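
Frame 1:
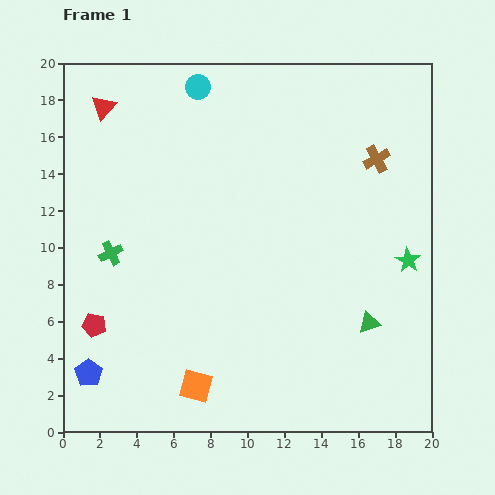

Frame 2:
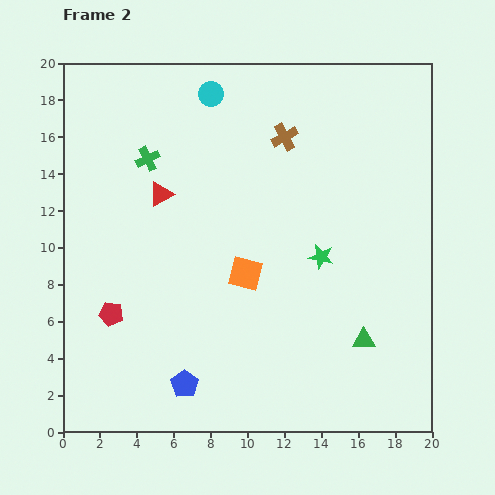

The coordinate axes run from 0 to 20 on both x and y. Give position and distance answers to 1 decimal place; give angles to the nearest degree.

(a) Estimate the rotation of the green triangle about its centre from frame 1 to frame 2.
17° clockwise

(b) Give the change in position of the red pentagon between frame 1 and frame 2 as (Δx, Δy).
(0.9, 0.6)

The red pentagon was at (1.7, 5.8) in frame 1 and (2.6, 6.4) in frame 2.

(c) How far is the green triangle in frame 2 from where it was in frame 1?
0.9

The green triangle moved from (16.6, 5.9) to (16.3, 5.0), a distance of √(0.3² + 0.9²) ≈ 0.9.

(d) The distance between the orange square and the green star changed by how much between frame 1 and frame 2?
-9.2

Distance in frame 1: 13.4. Distance in frame 2: 4.2.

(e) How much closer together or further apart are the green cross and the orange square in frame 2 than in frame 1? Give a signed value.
-0.3

Distance in frame 1: 8.5. Distance in frame 2: 8.2.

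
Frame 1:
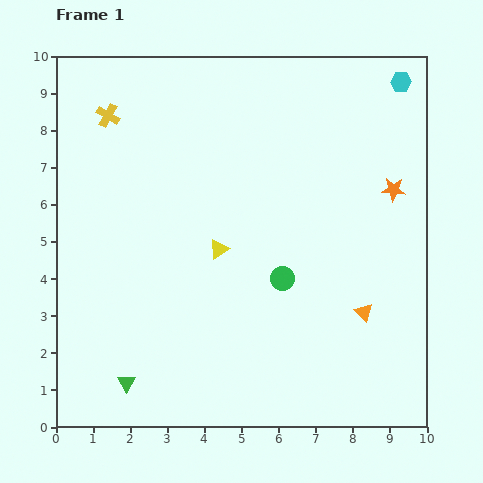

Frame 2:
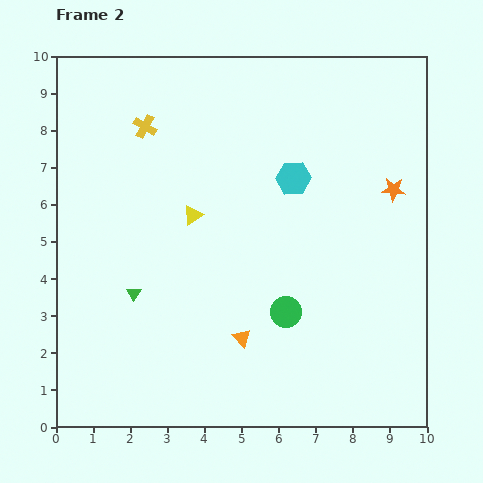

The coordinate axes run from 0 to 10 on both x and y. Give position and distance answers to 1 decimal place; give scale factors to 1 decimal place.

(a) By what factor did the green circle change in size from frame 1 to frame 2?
1.3×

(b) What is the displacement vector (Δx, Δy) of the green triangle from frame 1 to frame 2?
(0.2, 2.4)

The green triangle was at (1.9, 1.2) in frame 1 and (2.1, 3.6) in frame 2.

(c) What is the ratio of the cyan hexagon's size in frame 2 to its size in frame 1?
1.7×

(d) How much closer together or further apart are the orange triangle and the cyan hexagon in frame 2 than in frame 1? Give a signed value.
-1.8

Distance in frame 1: 6.3. Distance in frame 2: 4.5.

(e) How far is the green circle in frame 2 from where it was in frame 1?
0.9

The green circle moved from (6.1, 4.0) to (6.2, 3.1), a distance of √(0.1² + 0.9²) ≈ 0.9.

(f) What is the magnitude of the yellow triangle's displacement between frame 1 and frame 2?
1.1

The yellow triangle moved from (4.4, 4.8) to (3.7, 5.7), a distance of √(0.7² + 0.9²) ≈ 1.1.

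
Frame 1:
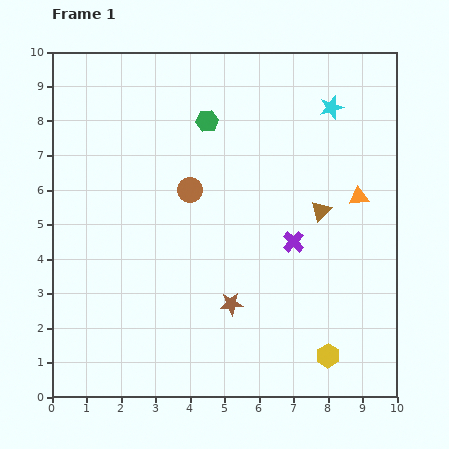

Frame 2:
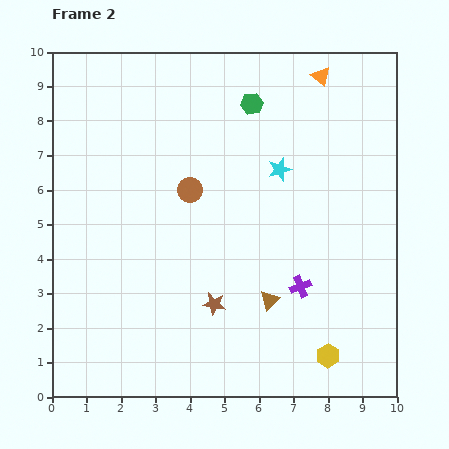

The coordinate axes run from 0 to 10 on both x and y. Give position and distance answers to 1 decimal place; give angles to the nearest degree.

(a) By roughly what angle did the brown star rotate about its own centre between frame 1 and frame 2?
15° clockwise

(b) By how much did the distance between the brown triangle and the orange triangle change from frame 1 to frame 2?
+5.5

Distance in frame 1: 1.2. Distance in frame 2: 6.7.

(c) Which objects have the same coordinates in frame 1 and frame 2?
the yellow hexagon, the brown circle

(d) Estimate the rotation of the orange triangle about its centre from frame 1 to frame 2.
47° clockwise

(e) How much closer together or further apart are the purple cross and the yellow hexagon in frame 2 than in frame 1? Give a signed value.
-1.2

Distance in frame 1: 3.4. Distance in frame 2: 2.2.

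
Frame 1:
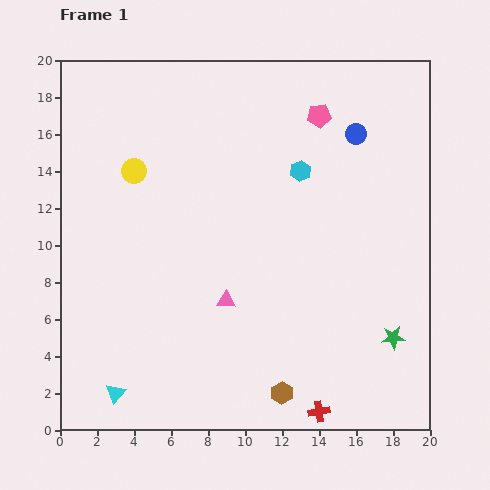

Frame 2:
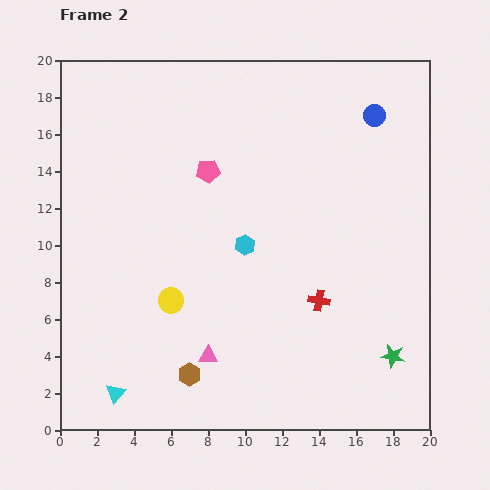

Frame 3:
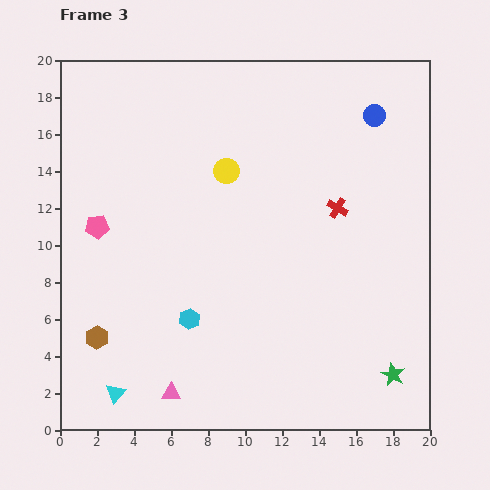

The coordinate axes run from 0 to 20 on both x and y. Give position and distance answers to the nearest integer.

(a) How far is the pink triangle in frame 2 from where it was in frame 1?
3

The pink triangle moved from (9, 7) to (8, 4), a distance of √(1² + 3²) ≈ 3.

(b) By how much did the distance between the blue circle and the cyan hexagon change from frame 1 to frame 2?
+6

Distance in frame 1: 4. Distance in frame 2: 10.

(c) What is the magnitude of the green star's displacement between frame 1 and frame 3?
2

The green star moved from (18, 5) to (18, 3), a distance of √(0² + 2²) ≈ 2.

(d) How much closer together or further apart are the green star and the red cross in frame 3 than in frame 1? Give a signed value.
+3

Distance in frame 1: 6. Distance in frame 3: 9.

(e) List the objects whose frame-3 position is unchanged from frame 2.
the cyan triangle, the blue circle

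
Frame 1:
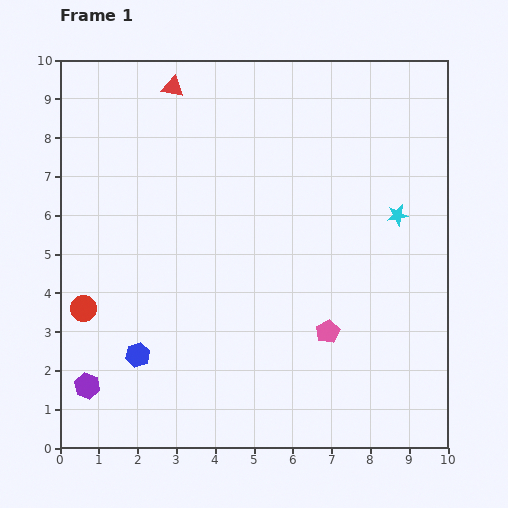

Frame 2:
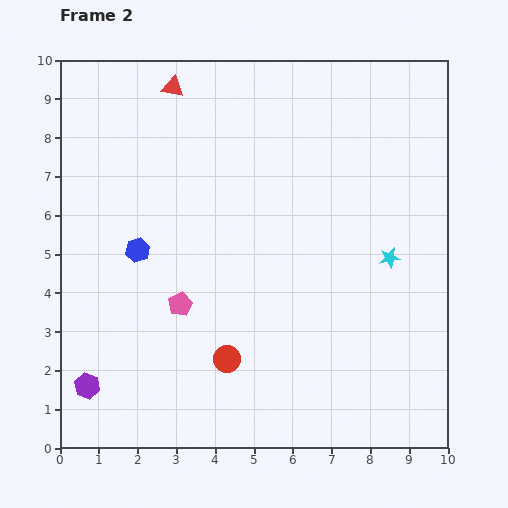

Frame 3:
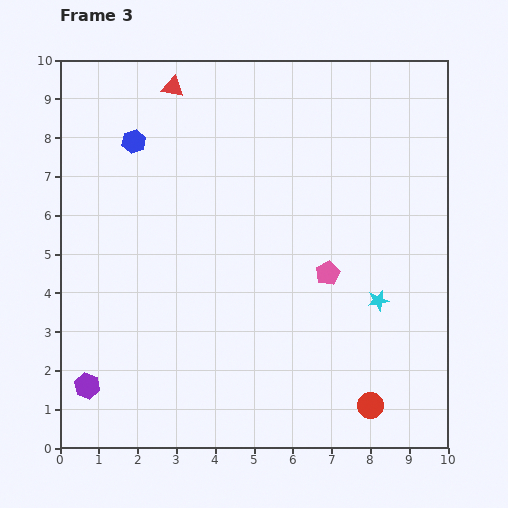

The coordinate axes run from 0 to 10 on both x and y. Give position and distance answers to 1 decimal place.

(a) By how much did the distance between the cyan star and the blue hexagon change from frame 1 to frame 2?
-1.1

Distance in frame 1: 7.6. Distance in frame 2: 6.5.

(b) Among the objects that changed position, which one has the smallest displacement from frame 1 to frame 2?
the cyan star

(moved 1.1)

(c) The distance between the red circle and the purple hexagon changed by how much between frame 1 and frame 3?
+5.3

Distance in frame 1: 2.0. Distance in frame 3: 7.3.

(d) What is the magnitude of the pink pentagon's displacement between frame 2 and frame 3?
3.9

The pink pentagon moved from (3.1, 3.7) to (6.9, 4.5), a distance of √(3.8² + 0.8²) ≈ 3.9.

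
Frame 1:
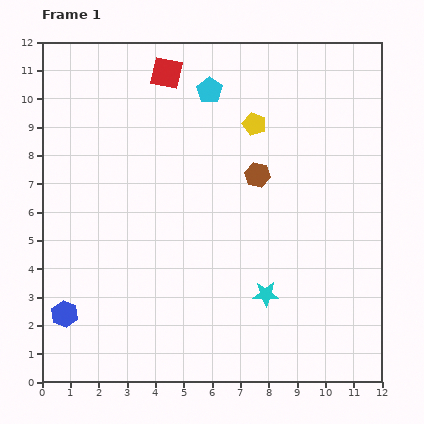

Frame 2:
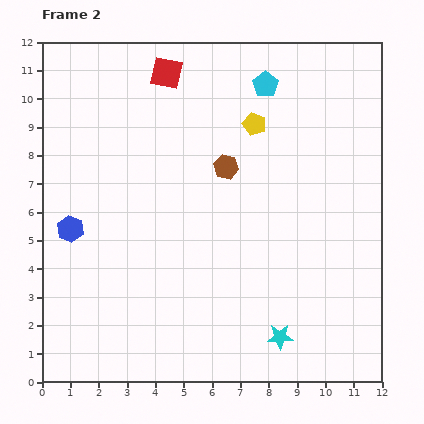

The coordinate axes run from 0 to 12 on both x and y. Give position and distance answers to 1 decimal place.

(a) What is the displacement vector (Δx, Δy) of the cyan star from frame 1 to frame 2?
(0.5, -1.5)

The cyan star was at (7.9, 3.1) in frame 1 and (8.4, 1.6) in frame 2.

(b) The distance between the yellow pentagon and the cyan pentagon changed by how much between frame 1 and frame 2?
-0.5

Distance in frame 1: 2.0. Distance in frame 2: 1.5.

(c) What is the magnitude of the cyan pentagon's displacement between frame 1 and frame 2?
2.0

The cyan pentagon moved from (5.9, 10.3) to (7.9, 10.5), a distance of √(2.0² + 0.2²) ≈ 2.0.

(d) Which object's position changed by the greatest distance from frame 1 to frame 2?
the blue hexagon

(moved 3.0; next 2.0)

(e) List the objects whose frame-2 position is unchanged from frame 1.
the red square, the yellow pentagon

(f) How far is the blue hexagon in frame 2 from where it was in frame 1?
3.0

The blue hexagon moved from (0.8, 2.4) to (1.0, 5.4), a distance of √(0.2² + 3.0²) ≈ 3.0.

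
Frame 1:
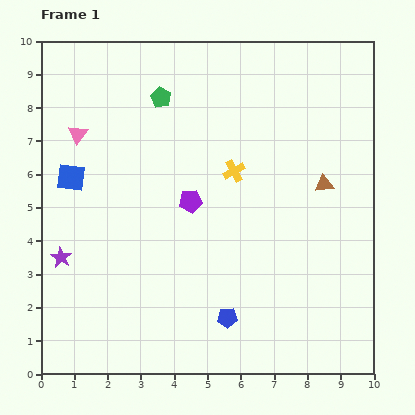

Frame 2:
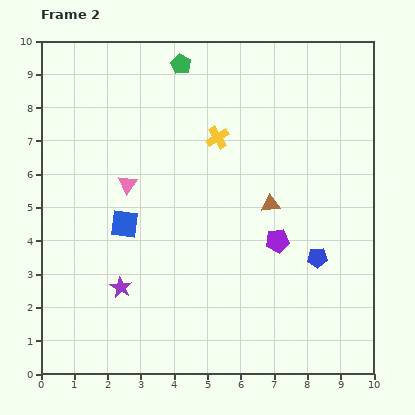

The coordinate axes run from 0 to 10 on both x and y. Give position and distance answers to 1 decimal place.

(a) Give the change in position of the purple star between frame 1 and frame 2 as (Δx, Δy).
(1.8, -0.9)

The purple star was at (0.6, 3.5) in frame 1 and (2.4, 2.6) in frame 2.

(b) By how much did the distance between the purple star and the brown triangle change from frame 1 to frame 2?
-3.1

Distance in frame 1: 8.2. Distance in frame 2: 5.1.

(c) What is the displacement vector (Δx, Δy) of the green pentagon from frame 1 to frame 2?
(0.6, 1.0)

The green pentagon was at (3.6, 8.3) in frame 1 and (4.2, 9.3) in frame 2.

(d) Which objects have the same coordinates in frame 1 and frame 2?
none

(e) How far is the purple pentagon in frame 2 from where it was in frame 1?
2.9

The purple pentagon moved from (4.5, 5.2) to (7.1, 4.0), a distance of √(2.6² + 1.2²) ≈ 2.9.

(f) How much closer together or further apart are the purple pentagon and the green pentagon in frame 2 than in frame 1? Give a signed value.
+2.8

Distance in frame 1: 3.2. Distance in frame 2: 6.0.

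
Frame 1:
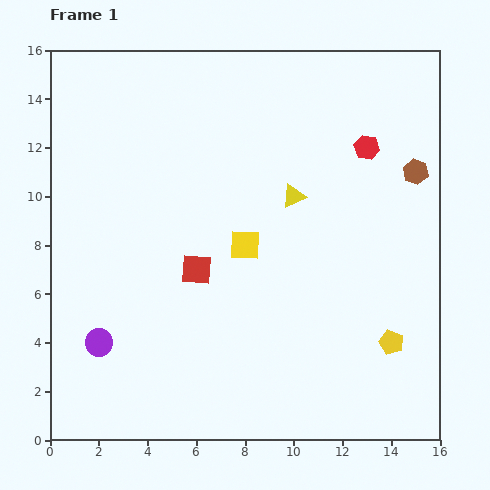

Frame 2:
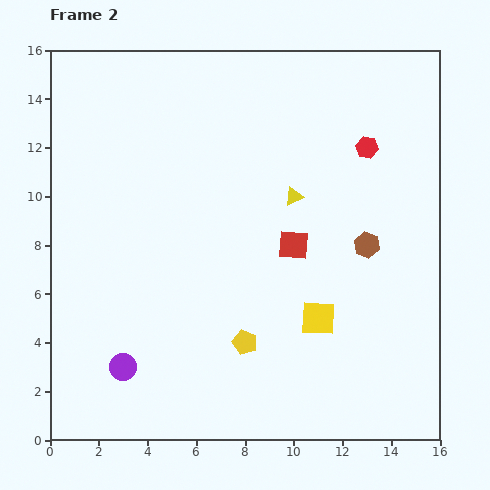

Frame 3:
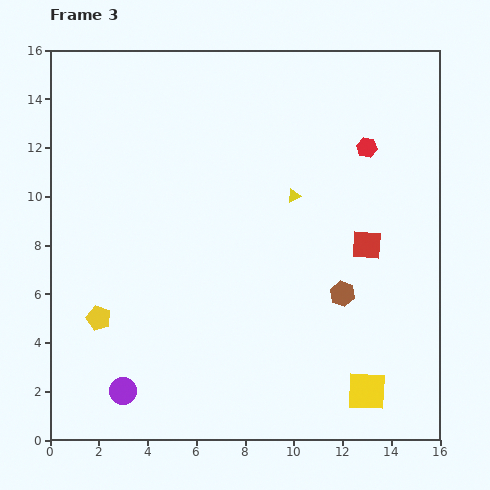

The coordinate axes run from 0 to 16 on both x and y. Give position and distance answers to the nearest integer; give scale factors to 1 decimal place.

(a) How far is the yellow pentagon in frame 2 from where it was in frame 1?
6

The yellow pentagon moved from (14, 4) to (8, 4), a distance of √(6² + 0²) ≈ 6.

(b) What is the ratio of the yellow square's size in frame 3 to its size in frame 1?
1.3×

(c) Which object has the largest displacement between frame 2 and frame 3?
the yellow pentagon

(moved 6; next 4)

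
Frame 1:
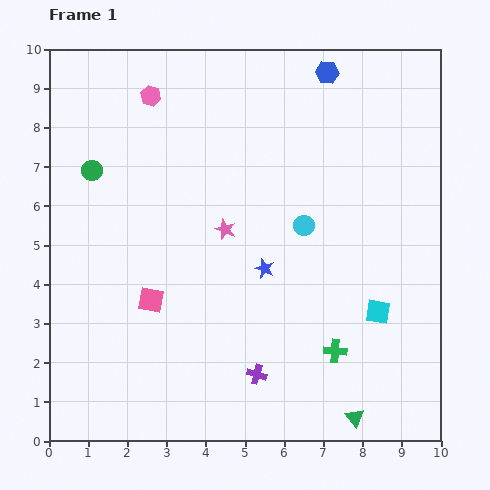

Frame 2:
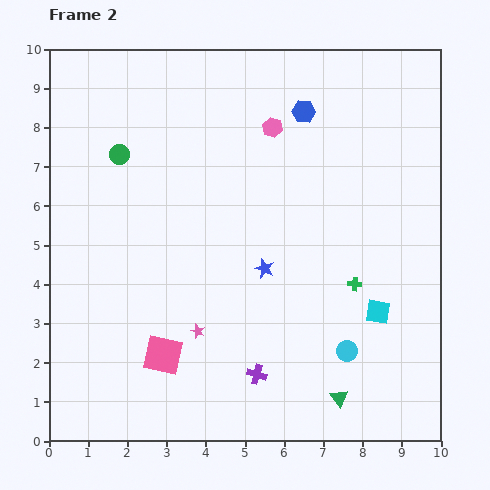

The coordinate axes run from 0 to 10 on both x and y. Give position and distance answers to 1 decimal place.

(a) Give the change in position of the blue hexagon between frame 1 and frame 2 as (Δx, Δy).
(-0.6, -1.0)

The blue hexagon was at (7.1, 9.4) in frame 1 and (6.5, 8.4) in frame 2.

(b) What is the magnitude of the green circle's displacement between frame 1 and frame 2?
0.8

The green circle moved from (1.1, 6.9) to (1.8, 7.3), a distance of √(0.7² + 0.4²) ≈ 0.8.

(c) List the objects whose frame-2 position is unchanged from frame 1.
the blue star, the cyan square, the purple cross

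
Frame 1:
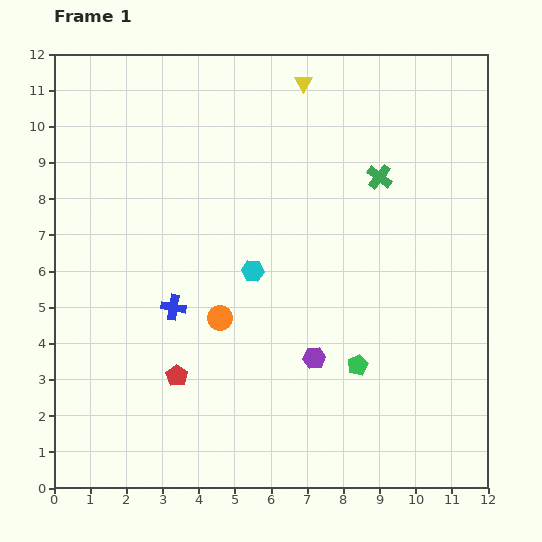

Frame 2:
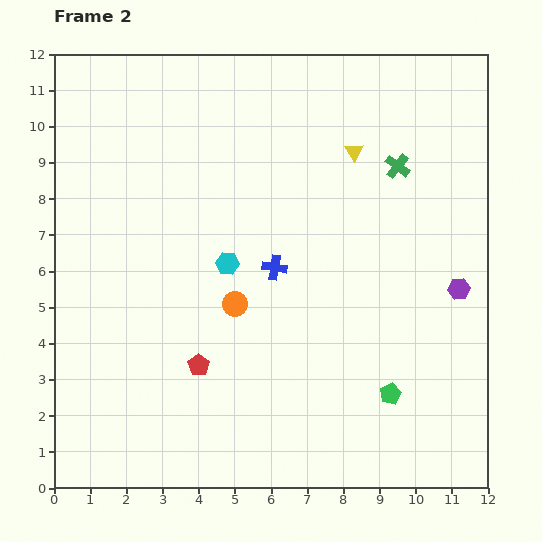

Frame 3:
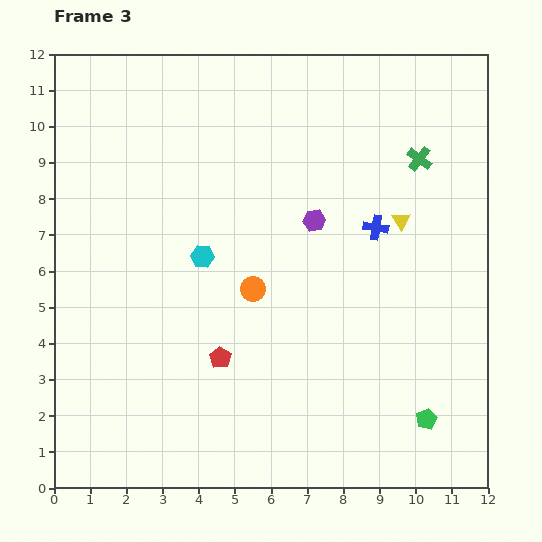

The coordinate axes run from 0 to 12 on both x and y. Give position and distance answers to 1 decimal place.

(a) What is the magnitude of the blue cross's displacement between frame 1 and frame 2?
3.0

The blue cross moved from (3.3, 5.0) to (6.1, 6.1), a distance of √(2.8² + 1.1²) ≈ 3.0.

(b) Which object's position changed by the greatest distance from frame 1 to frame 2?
the purple hexagon

(moved 4.4; next 3.0)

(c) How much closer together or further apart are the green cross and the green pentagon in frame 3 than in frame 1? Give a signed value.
+2.0

Distance in frame 1: 5.2. Distance in frame 3: 7.2.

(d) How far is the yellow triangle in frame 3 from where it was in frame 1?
4.7

The yellow triangle moved from (6.9, 11.2) to (9.6, 7.4), a distance of √(2.7² + 3.8²) ≈ 4.7.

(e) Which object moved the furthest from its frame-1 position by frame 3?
the blue cross

(moved 6.0; next 4.7)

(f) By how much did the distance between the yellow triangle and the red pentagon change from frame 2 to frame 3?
-1.0

Distance in frame 2: 7.3. Distance in frame 3: 6.3.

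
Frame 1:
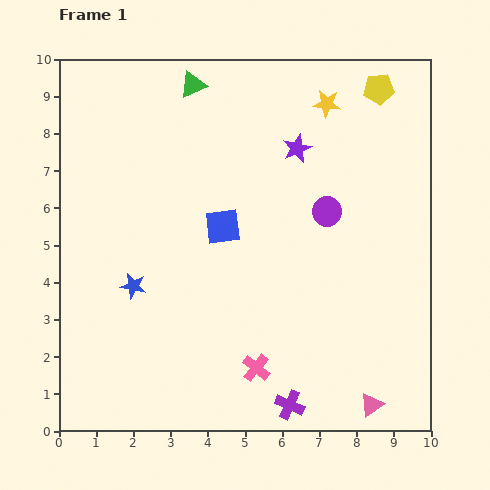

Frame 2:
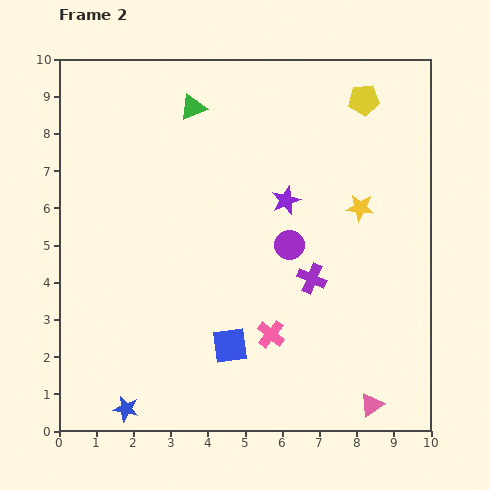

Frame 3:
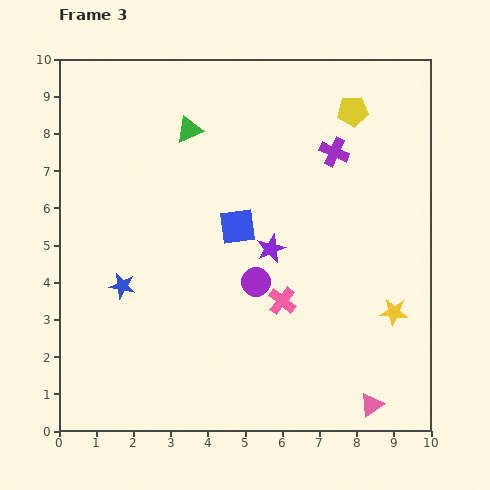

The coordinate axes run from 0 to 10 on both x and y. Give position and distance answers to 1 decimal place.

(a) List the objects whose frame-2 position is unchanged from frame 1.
the pink triangle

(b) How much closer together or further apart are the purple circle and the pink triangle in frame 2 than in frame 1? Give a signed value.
-0.5

Distance in frame 1: 5.3. Distance in frame 2: 4.8.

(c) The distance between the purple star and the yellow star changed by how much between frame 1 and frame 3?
+2.3

Distance in frame 1: 1.4. Distance in frame 3: 3.7.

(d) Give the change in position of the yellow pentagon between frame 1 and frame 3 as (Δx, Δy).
(-0.7, -0.6)

The yellow pentagon was at (8.6, 9.2) in frame 1 and (7.9, 8.6) in frame 3.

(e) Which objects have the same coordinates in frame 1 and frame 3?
the pink triangle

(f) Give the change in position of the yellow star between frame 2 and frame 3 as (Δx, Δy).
(0.9, -2.8)

The yellow star was at (8.1, 6.0) in frame 2 and (9.0, 3.2) in frame 3.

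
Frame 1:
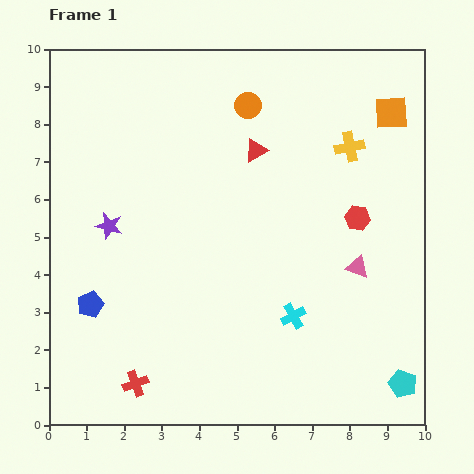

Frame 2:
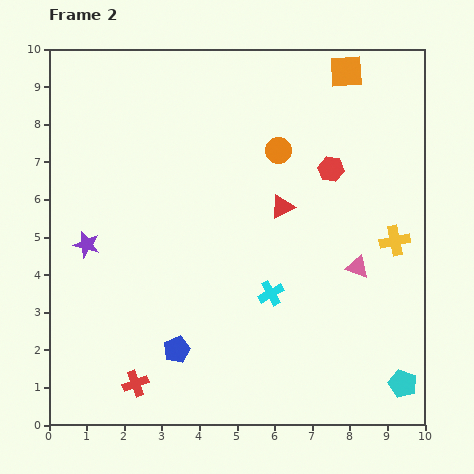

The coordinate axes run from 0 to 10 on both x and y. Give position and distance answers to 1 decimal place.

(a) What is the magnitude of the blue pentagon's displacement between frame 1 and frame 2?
2.6

The blue pentagon moved from (1.1, 3.2) to (3.4, 2.0), a distance of √(2.3² + 1.2²) ≈ 2.6.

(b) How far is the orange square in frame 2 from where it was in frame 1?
1.6

The orange square moved from (9.1, 8.3) to (7.9, 9.4), a distance of √(1.2² + 1.1²) ≈ 1.6.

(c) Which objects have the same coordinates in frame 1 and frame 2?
the cyan pentagon, the red cross, the pink triangle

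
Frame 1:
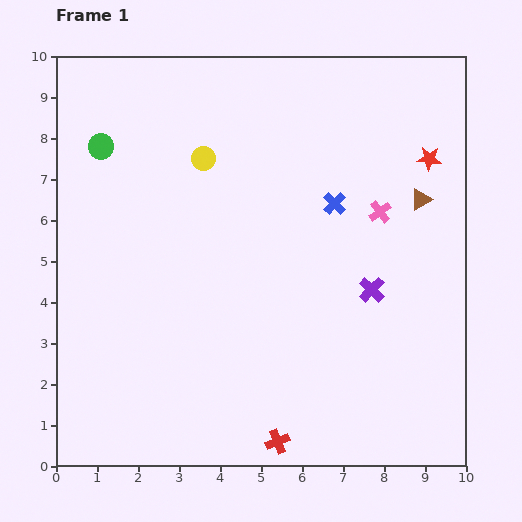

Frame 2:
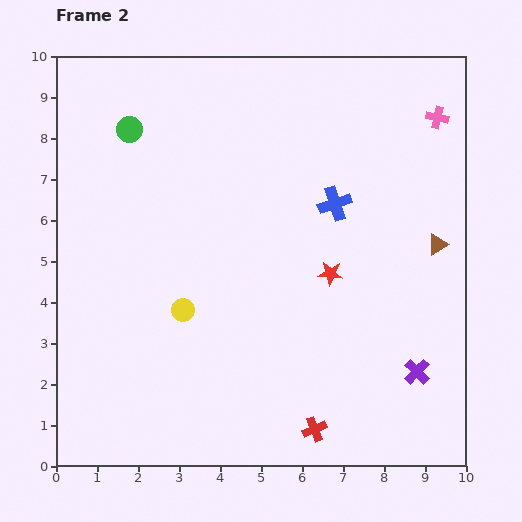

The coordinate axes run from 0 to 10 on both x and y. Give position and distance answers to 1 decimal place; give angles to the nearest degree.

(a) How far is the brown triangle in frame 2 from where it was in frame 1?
1.2

The brown triangle moved from (8.9, 6.5) to (9.3, 5.4), a distance of √(0.4² + 1.1²) ≈ 1.2.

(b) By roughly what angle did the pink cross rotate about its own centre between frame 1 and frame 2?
40° counter-clockwise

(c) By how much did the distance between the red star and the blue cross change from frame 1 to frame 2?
-0.8

Distance in frame 1: 2.5. Distance in frame 2: 1.7.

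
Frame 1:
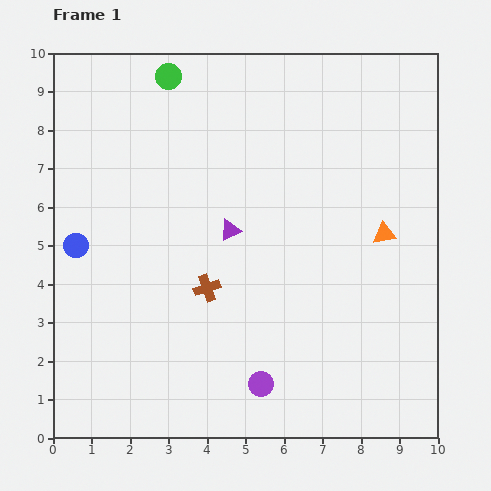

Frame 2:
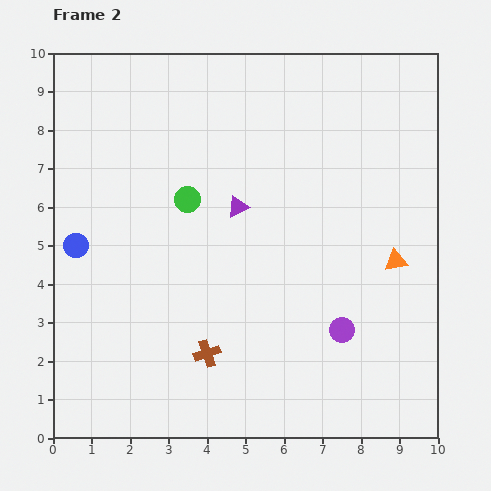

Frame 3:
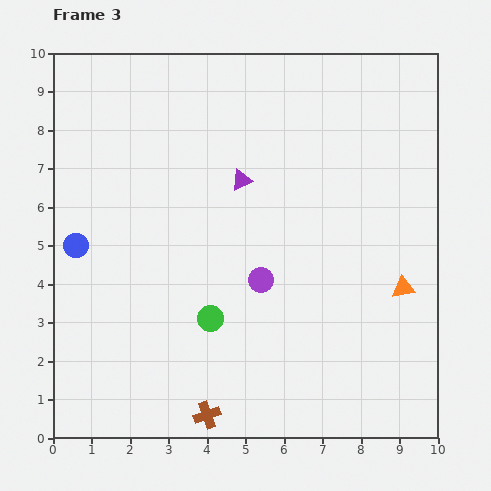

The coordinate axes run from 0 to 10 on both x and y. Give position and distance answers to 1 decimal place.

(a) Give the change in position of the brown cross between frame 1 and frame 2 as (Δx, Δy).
(0.0, -1.7)

The brown cross was at (4.0, 3.9) in frame 1 and (4.0, 2.2) in frame 2.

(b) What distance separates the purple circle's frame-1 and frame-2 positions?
2.5

The purple circle moved from (5.4, 1.4) to (7.5, 2.8), a distance of √(2.1² + 1.4²) ≈ 2.5.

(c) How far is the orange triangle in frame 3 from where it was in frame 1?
1.5

The orange triangle moved from (8.6, 5.3) to (9.1, 3.9), a distance of √(0.5² + 1.4²) ≈ 1.5.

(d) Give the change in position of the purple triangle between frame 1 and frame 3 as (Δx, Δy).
(0.3, 1.3)

The purple triangle was at (4.6, 5.4) in frame 1 and (4.9, 6.7) in frame 3.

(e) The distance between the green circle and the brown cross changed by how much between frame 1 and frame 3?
-3.1

Distance in frame 1: 5.6. Distance in frame 3: 2.5.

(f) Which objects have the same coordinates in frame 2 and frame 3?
the blue circle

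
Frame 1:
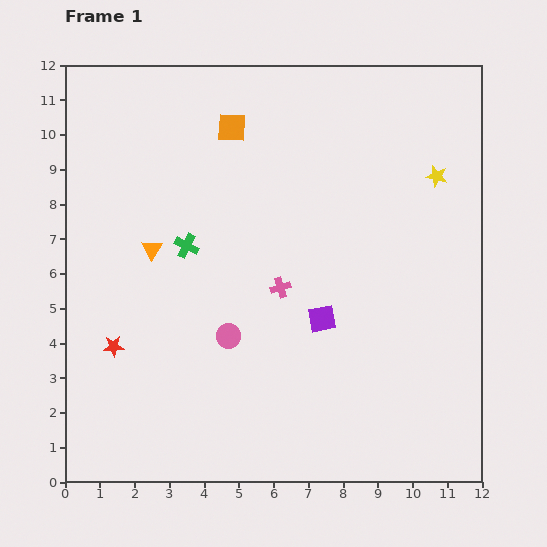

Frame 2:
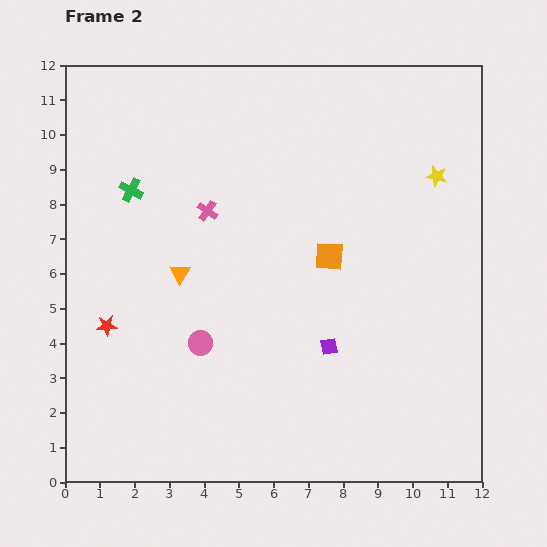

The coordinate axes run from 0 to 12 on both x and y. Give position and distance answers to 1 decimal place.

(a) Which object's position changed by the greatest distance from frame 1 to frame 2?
the orange square

(moved 4.6; next 3.0)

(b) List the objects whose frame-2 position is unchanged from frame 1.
the yellow star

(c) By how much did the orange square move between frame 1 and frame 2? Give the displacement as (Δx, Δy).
(2.8, -3.7)

The orange square was at (4.8, 10.2) in frame 1 and (7.6, 6.5) in frame 2.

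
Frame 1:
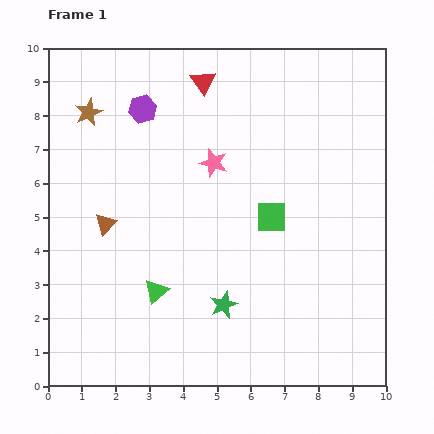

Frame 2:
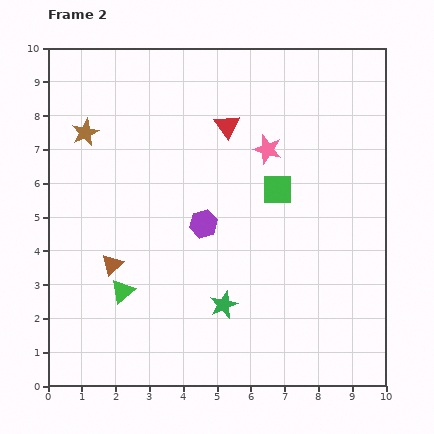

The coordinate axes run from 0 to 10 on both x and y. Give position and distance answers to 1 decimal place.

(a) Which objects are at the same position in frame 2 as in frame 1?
the green star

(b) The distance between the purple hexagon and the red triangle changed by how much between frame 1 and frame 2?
+1.0

Distance in frame 1: 2.0. Distance in frame 2: 3.0.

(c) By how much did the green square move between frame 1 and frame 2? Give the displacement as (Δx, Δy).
(0.2, 0.8)

The green square was at (6.6, 5.0) in frame 1 and (6.8, 5.8) in frame 2.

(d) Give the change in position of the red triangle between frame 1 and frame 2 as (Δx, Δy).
(0.7, -1.3)

The red triangle was at (4.6, 9.0) in frame 1 and (5.3, 7.7) in frame 2.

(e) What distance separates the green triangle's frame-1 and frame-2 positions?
1.0

The green triangle moved from (3.2, 2.8) to (2.2, 2.8), a distance of √(1.0² + 0.0²) ≈ 1.0.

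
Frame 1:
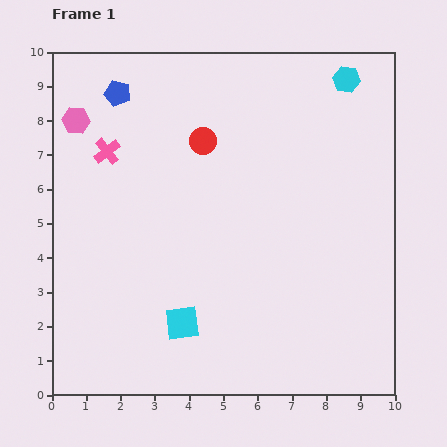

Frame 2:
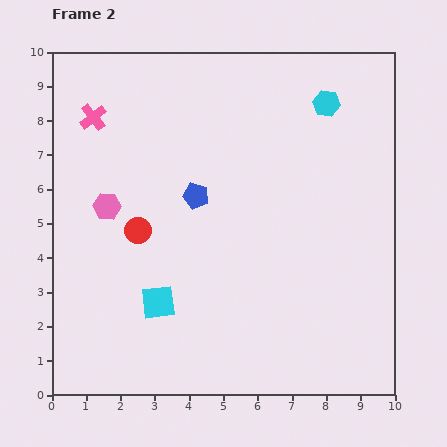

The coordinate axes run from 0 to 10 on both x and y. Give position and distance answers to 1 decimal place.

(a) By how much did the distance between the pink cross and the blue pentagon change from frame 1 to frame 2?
+2.1

Distance in frame 1: 1.7. Distance in frame 2: 3.8.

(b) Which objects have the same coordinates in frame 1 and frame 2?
none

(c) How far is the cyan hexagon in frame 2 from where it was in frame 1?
0.9

The cyan hexagon moved from (8.6, 9.2) to (8.0, 8.5), a distance of √(0.6² + 0.7²) ≈ 0.9.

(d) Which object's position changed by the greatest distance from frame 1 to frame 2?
the blue pentagon

(moved 3.8; next 3.2)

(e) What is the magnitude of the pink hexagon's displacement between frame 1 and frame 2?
2.7

The pink hexagon moved from (0.7, 8.0) to (1.6, 5.5), a distance of √(0.9² + 2.5²) ≈ 2.7.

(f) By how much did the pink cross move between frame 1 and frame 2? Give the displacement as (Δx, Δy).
(-0.4, 1.0)

The pink cross was at (1.6, 7.1) in frame 1 and (1.2, 8.1) in frame 2.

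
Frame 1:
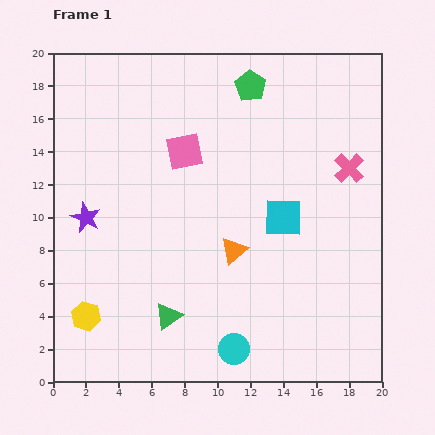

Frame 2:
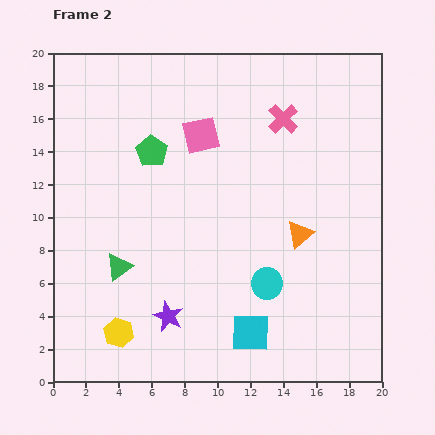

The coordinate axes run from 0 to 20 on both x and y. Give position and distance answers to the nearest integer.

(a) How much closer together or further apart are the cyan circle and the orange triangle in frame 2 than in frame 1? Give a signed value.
-2

Distance in frame 1: 6. Distance in frame 2: 4.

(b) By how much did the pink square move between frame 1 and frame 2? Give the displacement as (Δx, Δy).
(1, 1)

The pink square was at (8, 14) in frame 1 and (9, 15) in frame 2.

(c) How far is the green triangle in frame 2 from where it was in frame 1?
4

The green triangle moved from (7, 4) to (4, 7), a distance of √(3² + 3²) ≈ 4.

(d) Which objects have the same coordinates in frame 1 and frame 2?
none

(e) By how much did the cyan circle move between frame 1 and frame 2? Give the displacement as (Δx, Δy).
(2, 4)

The cyan circle was at (11, 2) in frame 1 and (13, 6) in frame 2.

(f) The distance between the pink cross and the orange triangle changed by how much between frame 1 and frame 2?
-2

Distance in frame 1: 9. Distance in frame 2: 7.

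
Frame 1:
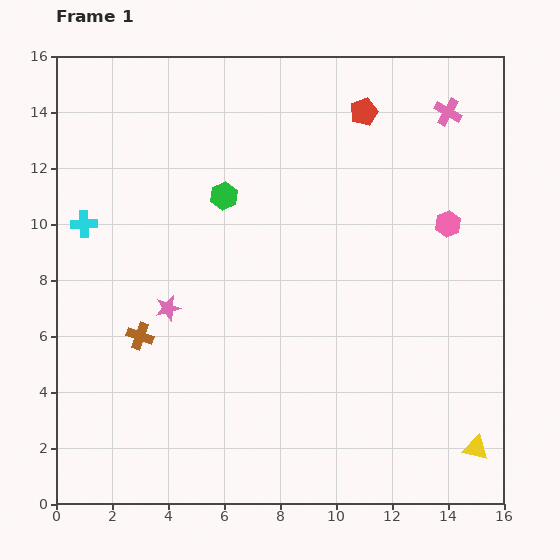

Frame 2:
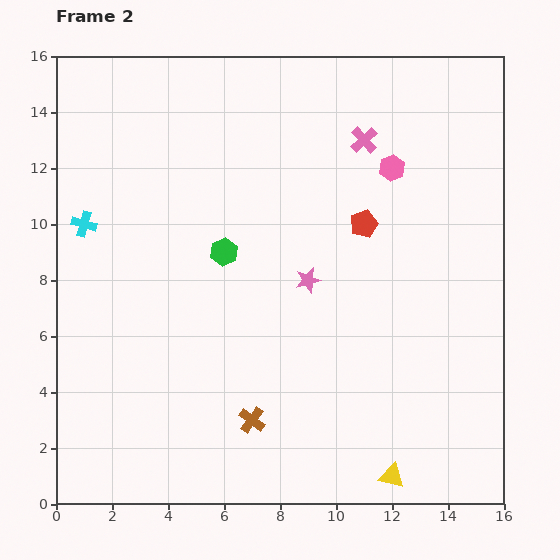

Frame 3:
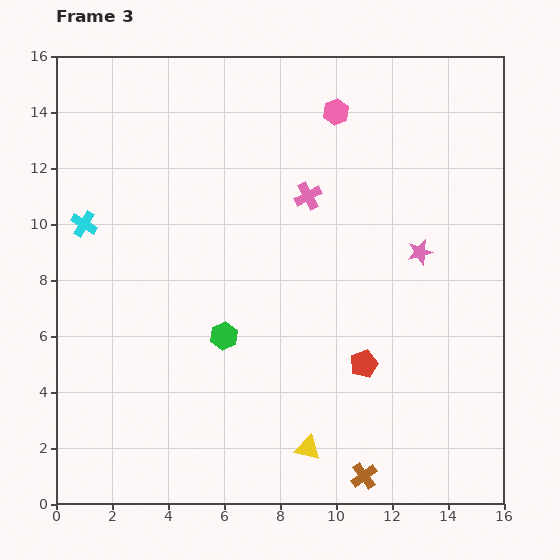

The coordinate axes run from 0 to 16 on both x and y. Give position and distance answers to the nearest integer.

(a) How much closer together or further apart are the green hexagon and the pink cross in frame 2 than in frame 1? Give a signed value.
-3

Distance in frame 1: 9. Distance in frame 2: 6.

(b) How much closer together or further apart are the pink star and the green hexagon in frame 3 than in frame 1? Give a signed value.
+4

Distance in frame 1: 4. Distance in frame 3: 8.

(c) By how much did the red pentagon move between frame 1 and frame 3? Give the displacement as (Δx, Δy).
(0, -9)

The red pentagon was at (11, 14) in frame 1 and (11, 5) in frame 3.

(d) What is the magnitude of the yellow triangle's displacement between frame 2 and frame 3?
3

The yellow triangle moved from (12, 1) to (9, 2), a distance of √(3² + 1²) ≈ 3.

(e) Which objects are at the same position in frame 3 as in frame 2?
the cyan cross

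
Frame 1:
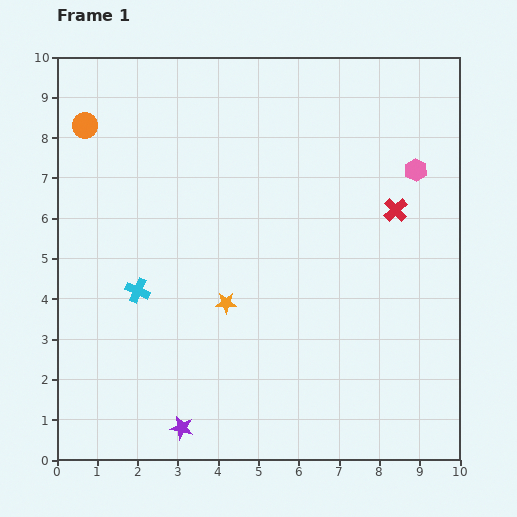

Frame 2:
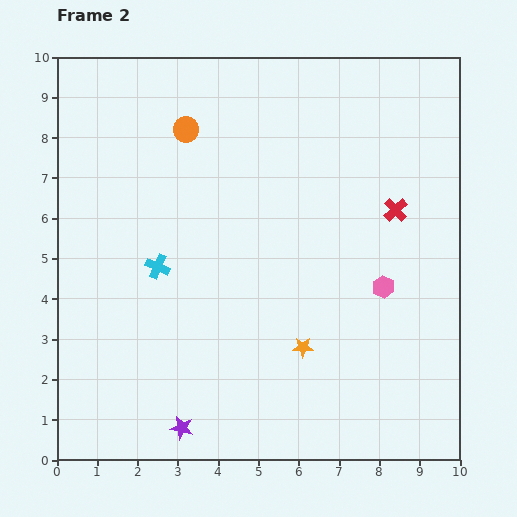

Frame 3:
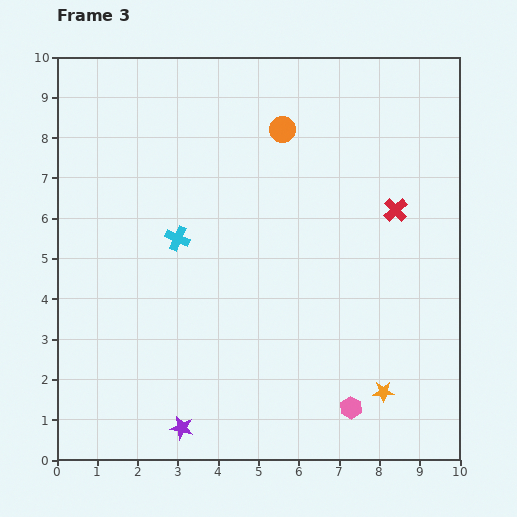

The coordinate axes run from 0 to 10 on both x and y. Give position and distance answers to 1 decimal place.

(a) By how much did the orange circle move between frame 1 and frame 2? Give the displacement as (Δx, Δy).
(2.5, -0.1)

The orange circle was at (0.7, 8.3) in frame 1 and (3.2, 8.2) in frame 2.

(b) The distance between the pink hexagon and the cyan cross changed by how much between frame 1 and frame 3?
-1.5

Distance in frame 1: 7.5. Distance in frame 3: 6.0.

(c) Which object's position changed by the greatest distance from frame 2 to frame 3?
the pink hexagon

(moved 3.1; next 2.4)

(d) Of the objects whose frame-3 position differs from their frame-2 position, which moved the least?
the cyan cross

(moved 0.9)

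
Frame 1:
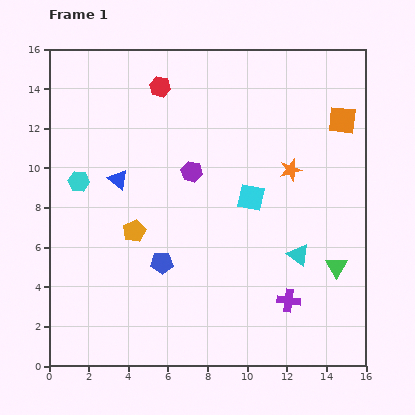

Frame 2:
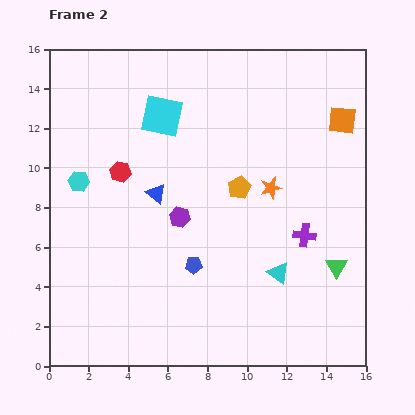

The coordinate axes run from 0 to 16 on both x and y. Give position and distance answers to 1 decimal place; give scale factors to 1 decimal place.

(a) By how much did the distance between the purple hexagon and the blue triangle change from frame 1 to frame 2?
-2.0

Distance in frame 1: 3.7. Distance in frame 2: 1.7.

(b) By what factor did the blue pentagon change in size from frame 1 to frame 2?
0.8×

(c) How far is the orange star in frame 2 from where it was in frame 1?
1.3

The orange star moved from (12.2, 9.9) to (11.2, 9.0), a distance of √(1.0² + 0.9²) ≈ 1.3.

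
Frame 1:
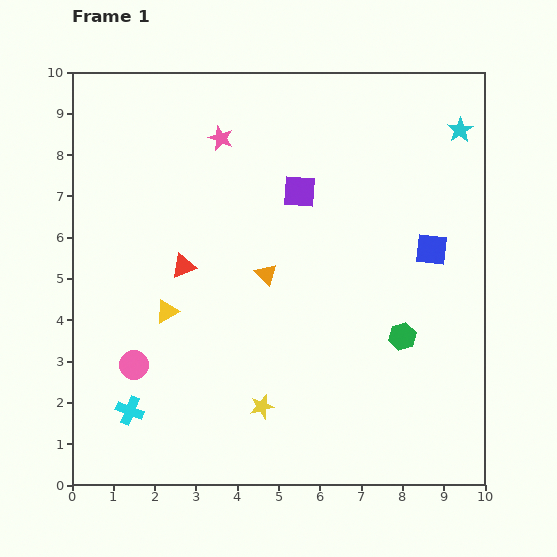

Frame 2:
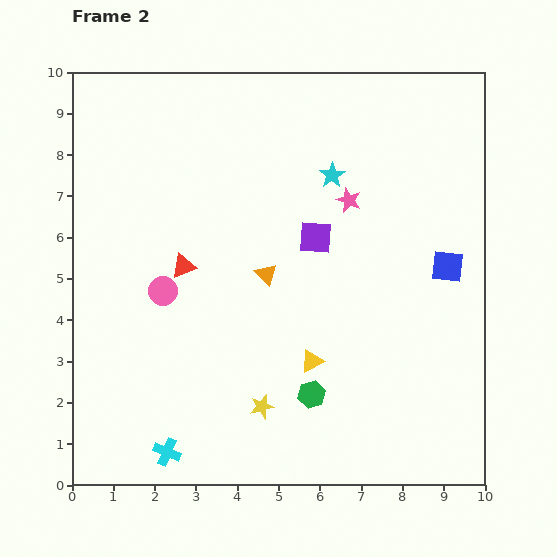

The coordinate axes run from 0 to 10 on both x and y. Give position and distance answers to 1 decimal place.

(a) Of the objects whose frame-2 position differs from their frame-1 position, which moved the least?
the blue square

(moved 0.6)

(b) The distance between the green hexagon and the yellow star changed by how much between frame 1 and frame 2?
-2.6

Distance in frame 1: 3.8. Distance in frame 2: 1.2.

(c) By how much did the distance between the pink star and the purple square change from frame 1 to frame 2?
-1.1

Distance in frame 1: 2.3. Distance in frame 2: 1.2.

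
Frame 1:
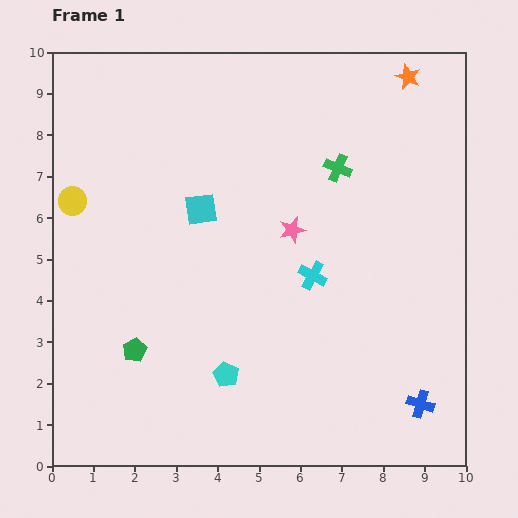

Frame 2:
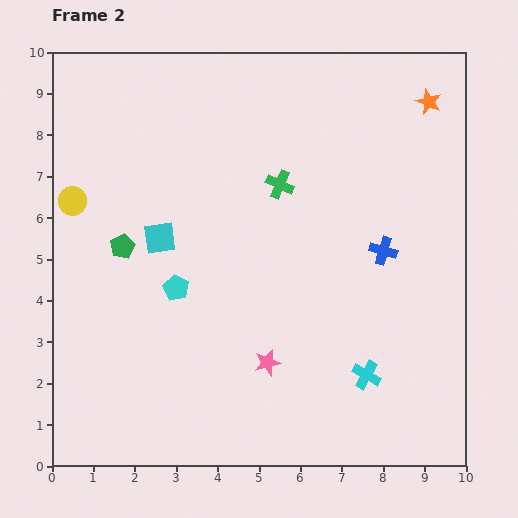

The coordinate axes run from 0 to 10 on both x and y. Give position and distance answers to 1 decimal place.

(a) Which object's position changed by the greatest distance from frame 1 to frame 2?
the blue cross

(moved 3.8; next 3.3)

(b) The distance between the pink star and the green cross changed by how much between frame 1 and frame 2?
+2.4

Distance in frame 1: 1.9. Distance in frame 2: 4.3.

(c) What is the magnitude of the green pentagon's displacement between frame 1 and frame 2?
2.5

The green pentagon moved from (2.0, 2.8) to (1.7, 5.3), a distance of √(0.3² + 2.5²) ≈ 2.5.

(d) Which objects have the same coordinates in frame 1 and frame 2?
the yellow circle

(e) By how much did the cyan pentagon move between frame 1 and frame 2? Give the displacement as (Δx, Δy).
(-1.2, 2.1)

The cyan pentagon was at (4.2, 2.2) in frame 1 and (3.0, 4.3) in frame 2.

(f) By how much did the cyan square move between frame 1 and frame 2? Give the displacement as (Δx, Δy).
(-1.0, -0.7)

The cyan square was at (3.6, 6.2) in frame 1 and (2.6, 5.5) in frame 2.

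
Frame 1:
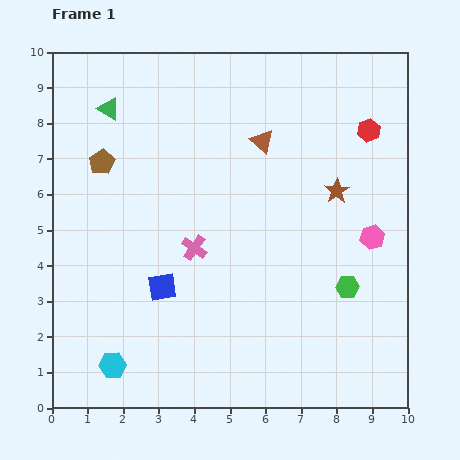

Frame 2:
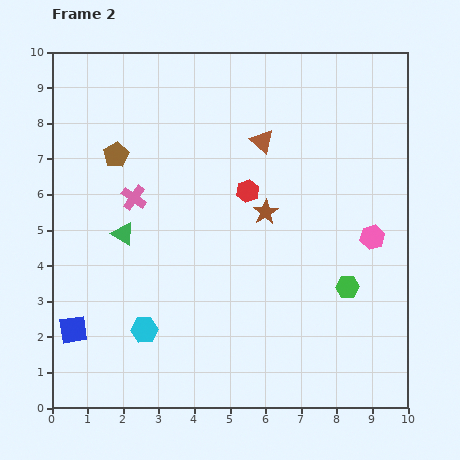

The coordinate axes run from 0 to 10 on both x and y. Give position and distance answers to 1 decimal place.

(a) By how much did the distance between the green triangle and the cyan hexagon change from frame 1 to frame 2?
-4.4

Distance in frame 1: 7.2. Distance in frame 2: 2.8.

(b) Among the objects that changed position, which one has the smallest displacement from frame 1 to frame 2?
the brown pentagon

(moved 0.4)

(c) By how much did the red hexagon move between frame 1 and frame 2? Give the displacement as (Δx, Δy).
(-3.4, -1.7)

The red hexagon was at (8.9, 7.8) in frame 1 and (5.5, 6.1) in frame 2.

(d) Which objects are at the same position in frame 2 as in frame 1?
the pink hexagon, the brown triangle, the green hexagon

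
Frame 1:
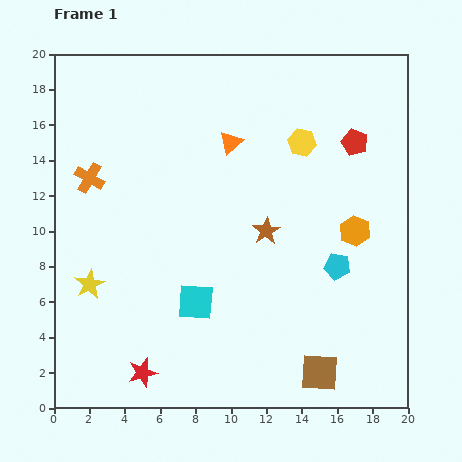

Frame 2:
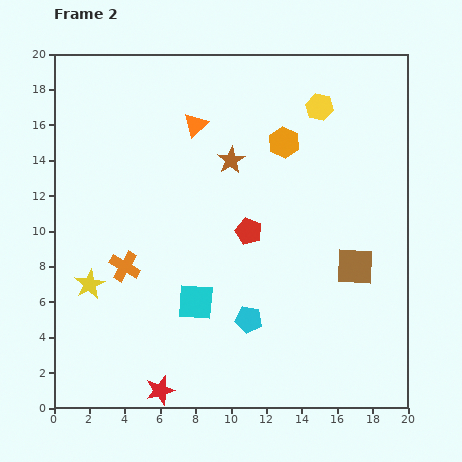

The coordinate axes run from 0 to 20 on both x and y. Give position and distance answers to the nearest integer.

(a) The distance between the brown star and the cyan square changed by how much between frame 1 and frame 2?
+2

Distance in frame 1: 6. Distance in frame 2: 8.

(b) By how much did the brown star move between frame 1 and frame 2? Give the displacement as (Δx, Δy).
(-2, 4)

The brown star was at (12, 10) in frame 1 and (10, 14) in frame 2.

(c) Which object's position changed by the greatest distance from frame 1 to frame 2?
the red pentagon

(moved 8; next 6)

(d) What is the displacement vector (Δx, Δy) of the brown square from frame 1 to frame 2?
(2, 6)

The brown square was at (15, 2) in frame 1 and (17, 8) in frame 2.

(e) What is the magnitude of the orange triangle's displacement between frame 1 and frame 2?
2

The orange triangle moved from (10, 15) to (8, 16), a distance of √(2² + 1²) ≈ 2.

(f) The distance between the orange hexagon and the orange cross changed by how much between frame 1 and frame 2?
-4

Distance in frame 1: 15. Distance in frame 2: 11.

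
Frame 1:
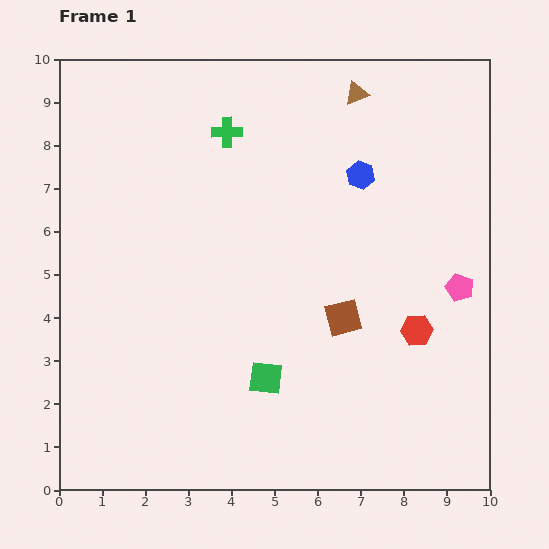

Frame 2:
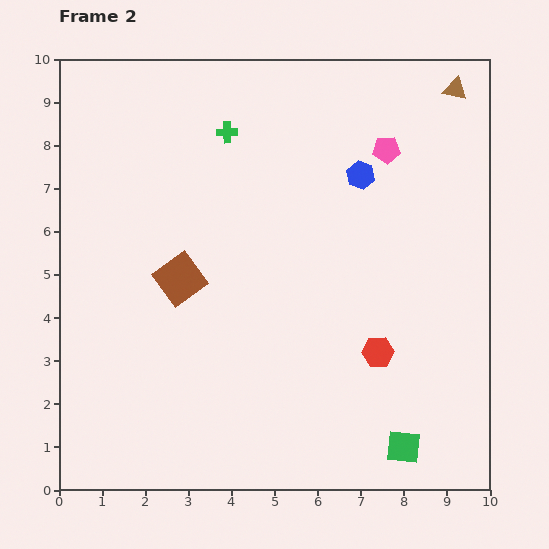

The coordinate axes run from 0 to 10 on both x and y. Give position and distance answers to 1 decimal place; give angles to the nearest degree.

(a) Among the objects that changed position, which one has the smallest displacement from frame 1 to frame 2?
the red hexagon

(moved 1.0)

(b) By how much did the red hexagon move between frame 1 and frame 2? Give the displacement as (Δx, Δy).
(-0.9, -0.5)

The red hexagon was at (8.3, 3.7) in frame 1 and (7.4, 3.2) in frame 2.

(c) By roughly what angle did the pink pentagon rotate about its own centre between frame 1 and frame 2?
23° counter-clockwise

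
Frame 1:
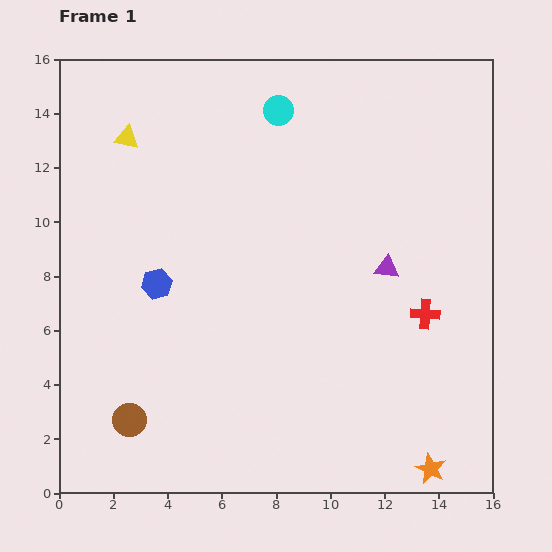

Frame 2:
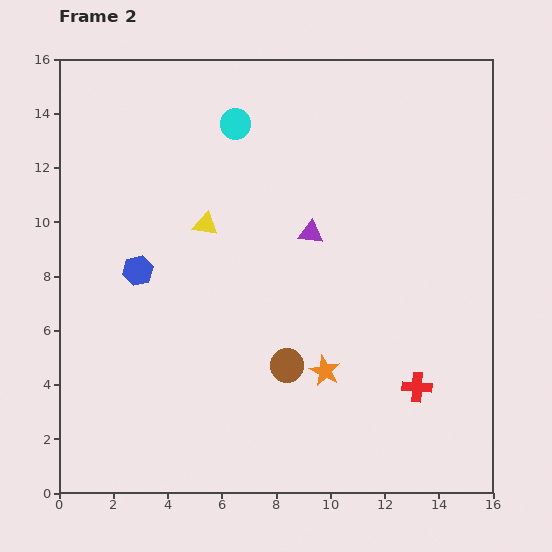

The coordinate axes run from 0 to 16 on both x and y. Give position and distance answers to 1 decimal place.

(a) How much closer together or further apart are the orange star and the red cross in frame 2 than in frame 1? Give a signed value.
-2.2

Distance in frame 1: 5.7. Distance in frame 2: 3.5.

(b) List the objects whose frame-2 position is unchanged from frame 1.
none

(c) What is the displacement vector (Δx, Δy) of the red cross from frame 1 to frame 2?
(-0.3, -2.7)

The red cross was at (13.5, 6.6) in frame 1 and (13.2, 3.9) in frame 2.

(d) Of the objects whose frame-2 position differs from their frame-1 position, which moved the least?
the blue hexagon

(moved 0.9)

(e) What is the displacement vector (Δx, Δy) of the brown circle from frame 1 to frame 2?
(5.8, 2.0)

The brown circle was at (2.6, 2.7) in frame 1 and (8.4, 4.7) in frame 2.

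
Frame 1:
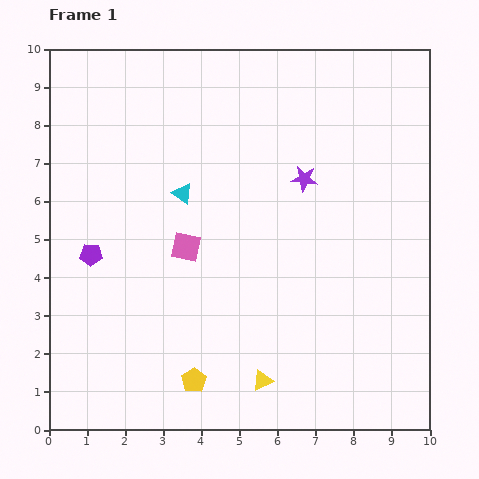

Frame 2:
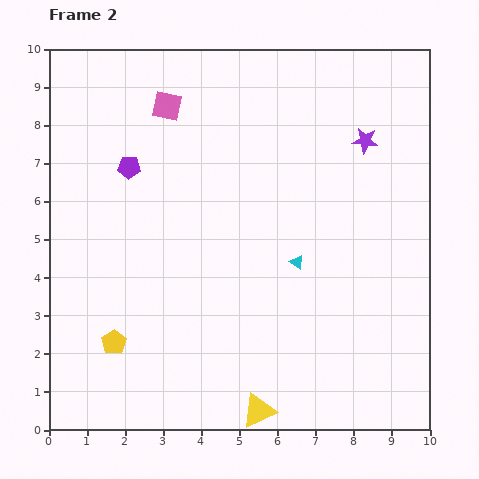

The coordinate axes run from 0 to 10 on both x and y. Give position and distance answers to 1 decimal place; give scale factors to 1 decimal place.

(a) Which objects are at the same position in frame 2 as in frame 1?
none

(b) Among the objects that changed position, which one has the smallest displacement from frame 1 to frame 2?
the yellow triangle

(moved 0.8)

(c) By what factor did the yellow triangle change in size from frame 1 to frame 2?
1.6×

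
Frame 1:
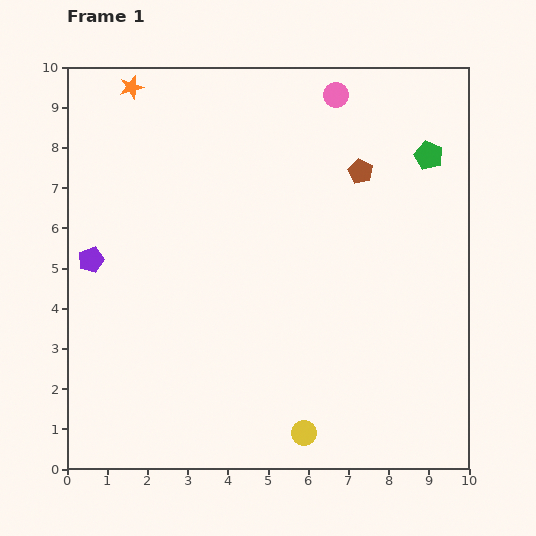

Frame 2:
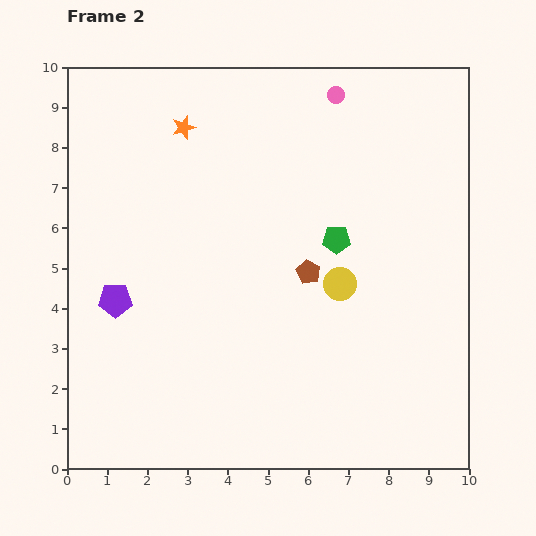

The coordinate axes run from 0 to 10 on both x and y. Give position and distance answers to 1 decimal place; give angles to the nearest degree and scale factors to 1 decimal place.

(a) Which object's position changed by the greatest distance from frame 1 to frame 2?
the yellow circle

(moved 3.8; next 3.1)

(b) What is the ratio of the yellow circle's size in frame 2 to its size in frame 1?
1.3×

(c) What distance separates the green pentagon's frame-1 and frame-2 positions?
3.1

The green pentagon moved from (9.0, 7.8) to (6.7, 5.7), a distance of √(2.3² + 2.1²) ≈ 3.1.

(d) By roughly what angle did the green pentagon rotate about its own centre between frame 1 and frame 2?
24° counter-clockwise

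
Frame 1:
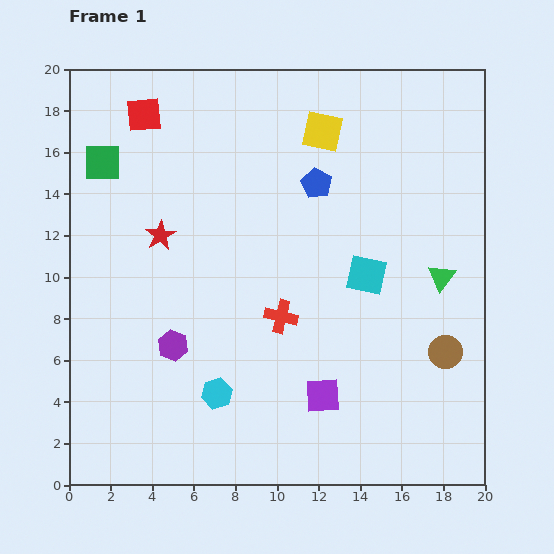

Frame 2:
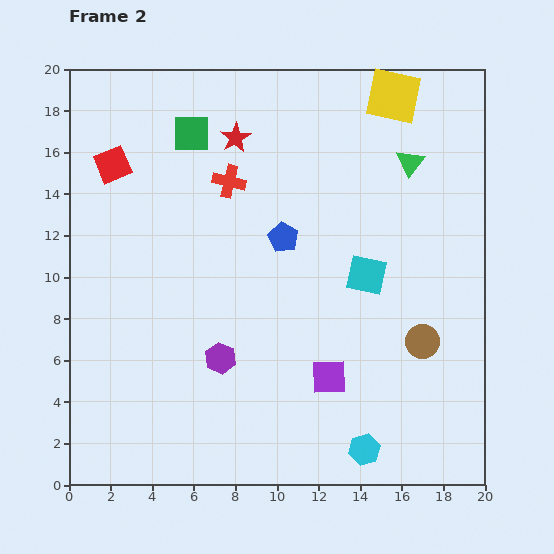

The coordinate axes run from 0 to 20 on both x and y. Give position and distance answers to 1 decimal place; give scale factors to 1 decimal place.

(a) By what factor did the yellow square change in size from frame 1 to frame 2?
1.4×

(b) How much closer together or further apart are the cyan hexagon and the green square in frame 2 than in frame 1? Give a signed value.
+4.9

Distance in frame 1: 12.4. Distance in frame 2: 17.3.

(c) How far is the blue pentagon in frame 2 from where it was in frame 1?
3.1

The blue pentagon moved from (11.9, 14.5) to (10.3, 11.9), a distance of √(1.6² + 2.6²) ≈ 3.1.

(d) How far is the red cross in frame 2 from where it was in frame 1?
7.0

The red cross moved from (10.2, 8.1) to (7.7, 14.6), a distance of √(2.5² + 6.5²) ≈ 7.0.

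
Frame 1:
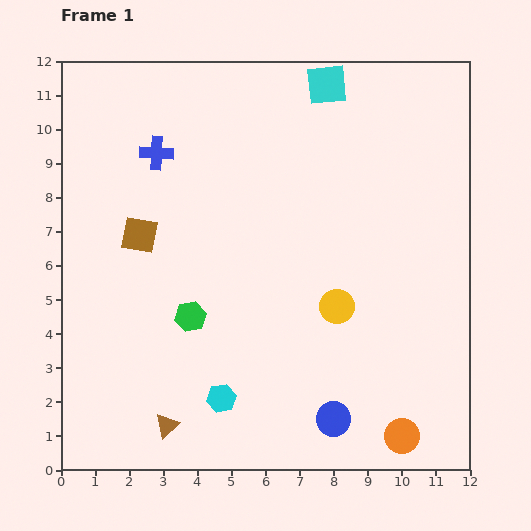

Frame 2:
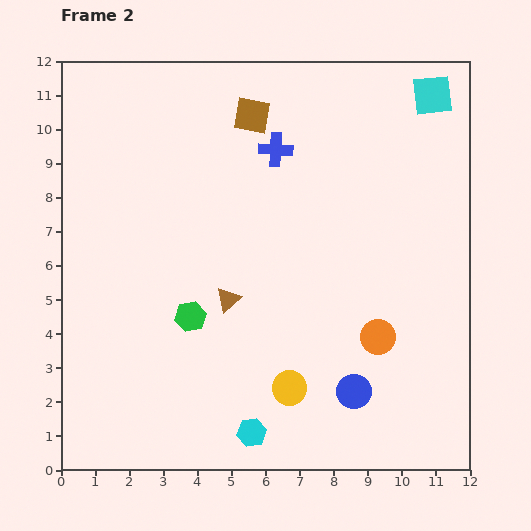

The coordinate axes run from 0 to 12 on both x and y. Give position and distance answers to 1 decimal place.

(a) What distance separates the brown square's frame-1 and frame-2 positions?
4.8

The brown square moved from (2.3, 6.9) to (5.6, 10.4), a distance of √(3.3² + 3.5²) ≈ 4.8.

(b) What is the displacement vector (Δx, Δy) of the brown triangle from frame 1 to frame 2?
(1.8, 3.7)

The brown triangle was at (3.1, 1.3) in frame 1 and (4.9, 5.0) in frame 2.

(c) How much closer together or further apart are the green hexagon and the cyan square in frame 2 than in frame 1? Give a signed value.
+1.7

Distance in frame 1: 7.9. Distance in frame 2: 9.6.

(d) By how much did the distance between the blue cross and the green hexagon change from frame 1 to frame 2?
+0.6

Distance in frame 1: 4.9. Distance in frame 2: 5.5.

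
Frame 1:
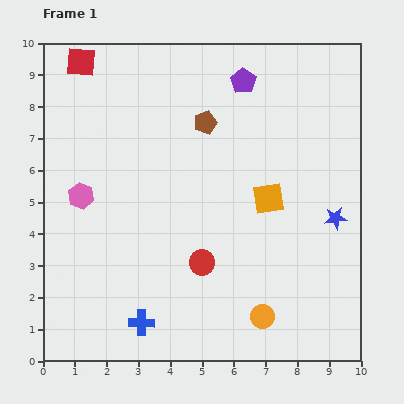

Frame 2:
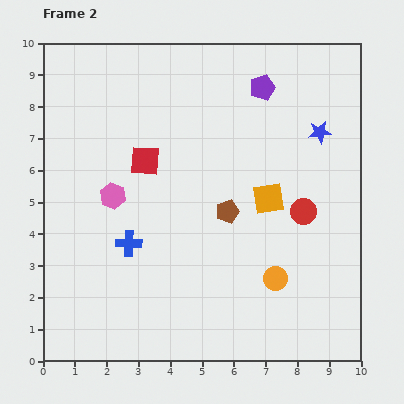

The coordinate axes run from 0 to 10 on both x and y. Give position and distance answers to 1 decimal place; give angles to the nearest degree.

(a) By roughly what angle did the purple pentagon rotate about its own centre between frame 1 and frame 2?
19° clockwise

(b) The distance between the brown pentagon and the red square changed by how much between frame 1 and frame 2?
-1.2

Distance in frame 1: 4.3. Distance in frame 2: 3.1.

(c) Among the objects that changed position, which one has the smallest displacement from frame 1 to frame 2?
the purple pentagon

(moved 0.6)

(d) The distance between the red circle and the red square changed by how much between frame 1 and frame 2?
-2.2

Distance in frame 1: 7.4. Distance in frame 2: 5.2.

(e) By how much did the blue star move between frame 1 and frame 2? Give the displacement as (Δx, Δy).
(-0.5, 2.7)

The blue star was at (9.2, 4.5) in frame 1 and (8.7, 7.2) in frame 2.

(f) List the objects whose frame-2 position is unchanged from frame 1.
the orange square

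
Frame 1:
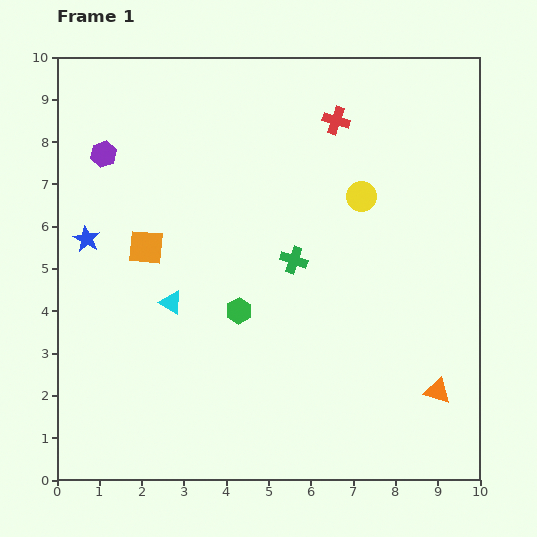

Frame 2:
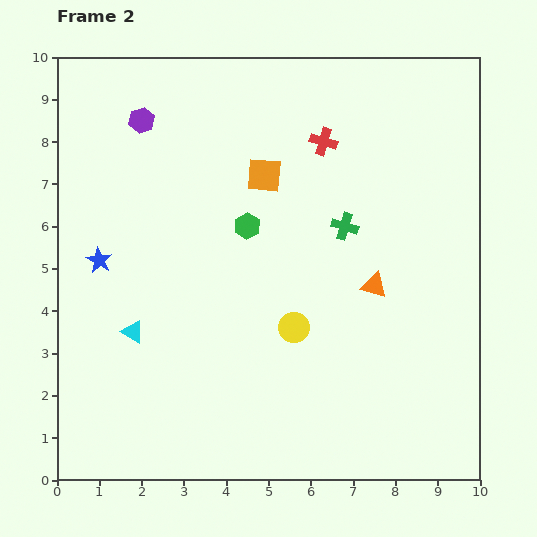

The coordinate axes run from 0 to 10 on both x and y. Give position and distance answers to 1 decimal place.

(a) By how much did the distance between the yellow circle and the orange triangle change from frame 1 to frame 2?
-2.8

Distance in frame 1: 4.9. Distance in frame 2: 2.1.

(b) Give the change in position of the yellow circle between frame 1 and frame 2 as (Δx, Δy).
(-1.6, -3.1)

The yellow circle was at (7.2, 6.7) in frame 1 and (5.6, 3.6) in frame 2.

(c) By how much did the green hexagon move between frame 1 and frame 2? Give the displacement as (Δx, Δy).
(0.2, 2.0)

The green hexagon was at (4.3, 4.0) in frame 1 and (4.5, 6.0) in frame 2.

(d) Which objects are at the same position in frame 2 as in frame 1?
none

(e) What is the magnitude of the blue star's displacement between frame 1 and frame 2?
0.6

The blue star moved from (0.7, 5.7) to (1.0, 5.2), a distance of √(0.3² + 0.5²) ≈ 0.6.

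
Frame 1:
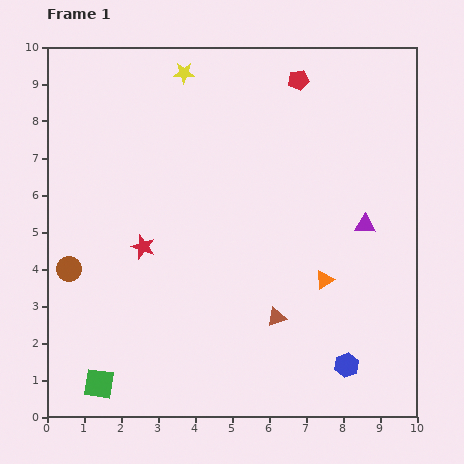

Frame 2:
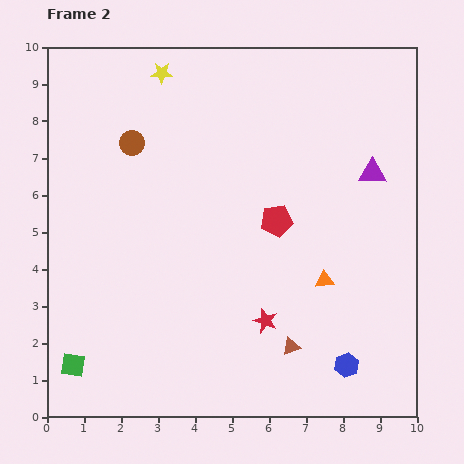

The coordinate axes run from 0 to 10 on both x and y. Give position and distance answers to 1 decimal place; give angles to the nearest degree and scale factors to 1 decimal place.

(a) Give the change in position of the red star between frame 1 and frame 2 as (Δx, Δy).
(3.3, -2.0)

The red star was at (2.6, 4.6) in frame 1 and (5.9, 2.6) in frame 2.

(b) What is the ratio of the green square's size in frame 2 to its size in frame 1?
0.8×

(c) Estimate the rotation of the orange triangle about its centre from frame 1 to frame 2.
24° clockwise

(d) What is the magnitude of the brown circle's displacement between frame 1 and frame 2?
3.8

The brown circle moved from (0.6, 4.0) to (2.3, 7.4), a distance of √(1.7² + 3.4²) ≈ 3.8.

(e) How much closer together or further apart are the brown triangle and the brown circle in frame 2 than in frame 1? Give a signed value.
+1.3

Distance in frame 1: 5.7. Distance in frame 2: 7.0.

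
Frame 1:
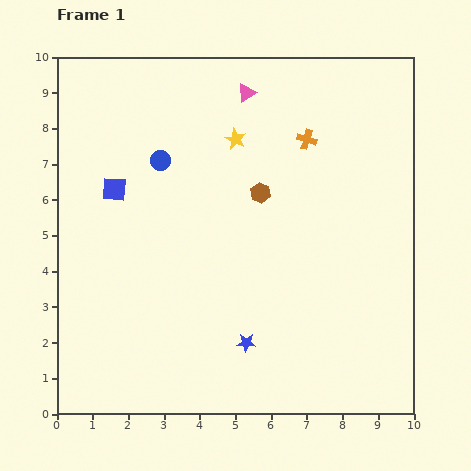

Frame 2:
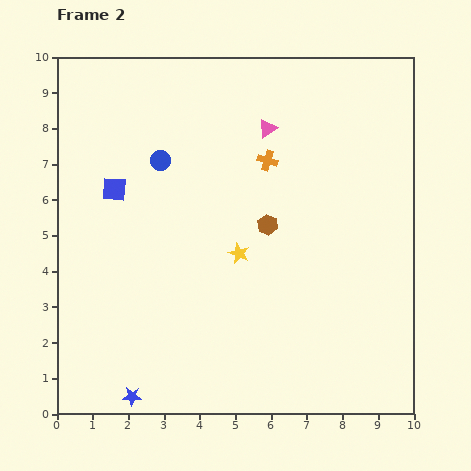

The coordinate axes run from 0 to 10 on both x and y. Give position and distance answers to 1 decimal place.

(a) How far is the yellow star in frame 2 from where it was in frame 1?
3.2

The yellow star moved from (5.0, 7.7) to (5.1, 4.5), a distance of √(0.1² + 3.2²) ≈ 3.2.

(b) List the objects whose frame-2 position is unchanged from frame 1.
the blue circle, the blue square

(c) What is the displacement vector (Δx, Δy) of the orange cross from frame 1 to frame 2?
(-1.1, -0.6)

The orange cross was at (7.0, 7.7) in frame 1 and (5.9, 7.1) in frame 2.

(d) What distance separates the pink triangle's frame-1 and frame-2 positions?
1.2

The pink triangle moved from (5.3, 9.0) to (5.9, 8.0), a distance of √(0.6² + 1.0²) ≈ 1.2.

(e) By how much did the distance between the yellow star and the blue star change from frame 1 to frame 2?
-0.7

Distance in frame 1: 5.7. Distance in frame 2: 5.0.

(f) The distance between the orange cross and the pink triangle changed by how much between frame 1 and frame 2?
-1.2

Distance in frame 1: 2.1. Distance in frame 2: 0.9.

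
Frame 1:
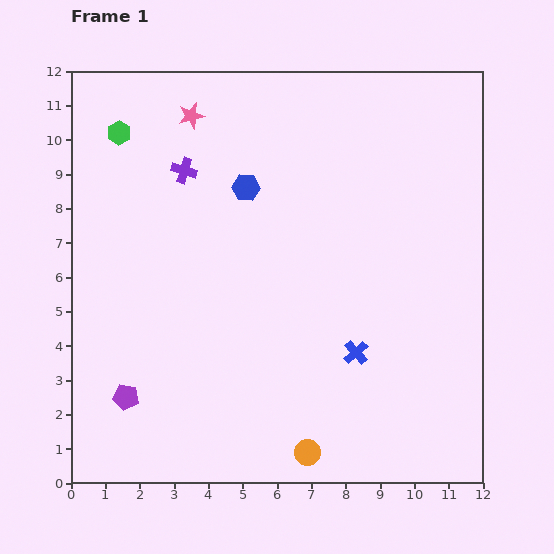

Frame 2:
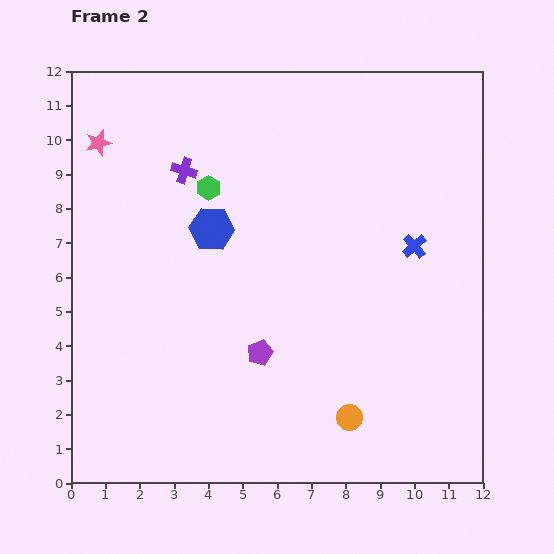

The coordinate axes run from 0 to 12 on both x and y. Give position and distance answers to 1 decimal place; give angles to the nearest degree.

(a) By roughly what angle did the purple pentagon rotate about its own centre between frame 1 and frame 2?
30° counter-clockwise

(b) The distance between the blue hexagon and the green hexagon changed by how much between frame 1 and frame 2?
-2.8

Distance in frame 1: 4.0. Distance in frame 2: 1.2.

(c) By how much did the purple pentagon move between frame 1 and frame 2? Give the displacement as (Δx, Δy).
(3.9, 1.3)

The purple pentagon was at (1.6, 2.5) in frame 1 and (5.5, 3.8) in frame 2.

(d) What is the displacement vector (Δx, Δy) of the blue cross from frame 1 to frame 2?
(1.7, 3.1)

The blue cross was at (8.3, 3.8) in frame 1 and (10.0, 6.9) in frame 2.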